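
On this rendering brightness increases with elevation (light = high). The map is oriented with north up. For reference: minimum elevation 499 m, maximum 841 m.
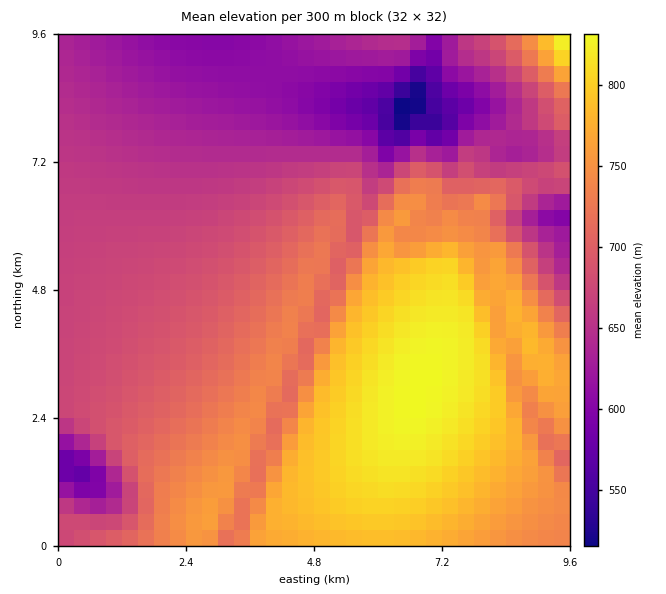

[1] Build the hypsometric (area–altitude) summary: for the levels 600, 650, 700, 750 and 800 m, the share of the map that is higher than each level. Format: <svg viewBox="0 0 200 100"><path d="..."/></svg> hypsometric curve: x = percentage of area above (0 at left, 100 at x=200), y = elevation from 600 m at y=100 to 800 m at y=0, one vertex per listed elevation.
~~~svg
<svg viewBox="0 0 200 100"><path d="M191 100l-39-25-53-25-42-25-34-25"/></svg>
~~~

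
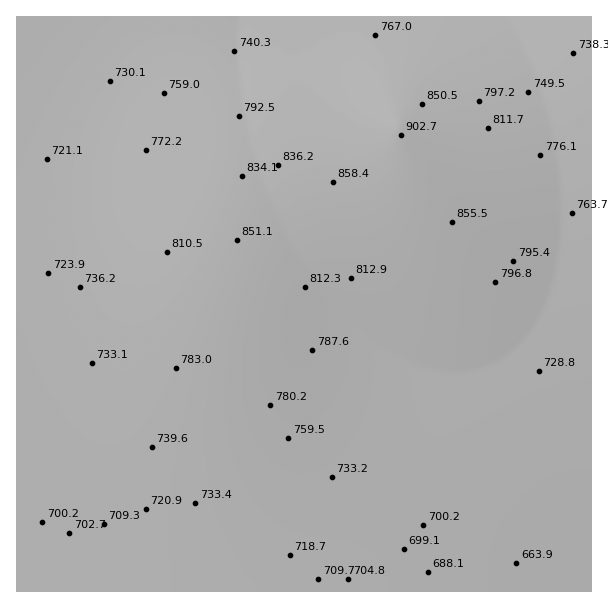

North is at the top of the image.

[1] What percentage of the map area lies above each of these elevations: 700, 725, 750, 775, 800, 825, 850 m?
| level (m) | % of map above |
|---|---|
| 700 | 92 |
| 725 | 69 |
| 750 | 48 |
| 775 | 34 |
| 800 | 24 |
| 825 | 15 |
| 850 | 6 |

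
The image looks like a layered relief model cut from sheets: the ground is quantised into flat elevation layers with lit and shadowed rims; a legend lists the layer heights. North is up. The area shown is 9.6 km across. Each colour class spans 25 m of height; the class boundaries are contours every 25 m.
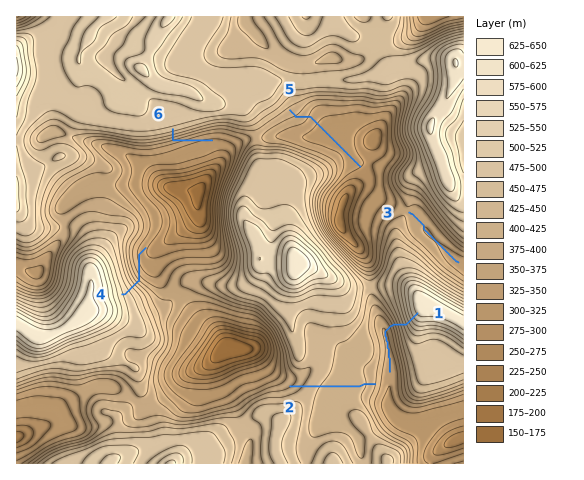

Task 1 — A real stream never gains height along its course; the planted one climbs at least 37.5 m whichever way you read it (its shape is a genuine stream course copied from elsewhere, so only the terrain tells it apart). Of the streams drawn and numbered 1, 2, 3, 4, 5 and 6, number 2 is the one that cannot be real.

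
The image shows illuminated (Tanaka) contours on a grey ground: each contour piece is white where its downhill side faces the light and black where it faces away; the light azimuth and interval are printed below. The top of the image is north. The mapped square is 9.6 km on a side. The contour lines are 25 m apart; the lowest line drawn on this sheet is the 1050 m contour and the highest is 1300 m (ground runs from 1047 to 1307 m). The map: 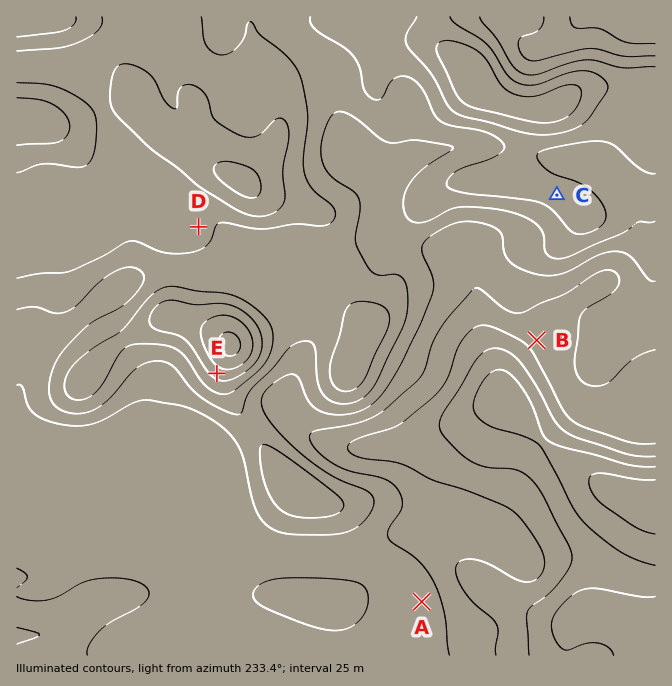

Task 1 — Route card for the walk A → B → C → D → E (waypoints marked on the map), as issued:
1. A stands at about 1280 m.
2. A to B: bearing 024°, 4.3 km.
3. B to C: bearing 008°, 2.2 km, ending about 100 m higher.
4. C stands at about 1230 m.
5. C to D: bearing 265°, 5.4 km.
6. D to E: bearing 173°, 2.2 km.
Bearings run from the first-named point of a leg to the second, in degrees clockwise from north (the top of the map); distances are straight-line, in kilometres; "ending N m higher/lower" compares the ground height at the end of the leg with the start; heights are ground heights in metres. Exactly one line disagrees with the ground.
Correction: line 1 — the height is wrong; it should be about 1160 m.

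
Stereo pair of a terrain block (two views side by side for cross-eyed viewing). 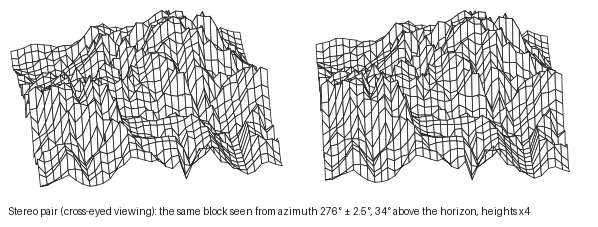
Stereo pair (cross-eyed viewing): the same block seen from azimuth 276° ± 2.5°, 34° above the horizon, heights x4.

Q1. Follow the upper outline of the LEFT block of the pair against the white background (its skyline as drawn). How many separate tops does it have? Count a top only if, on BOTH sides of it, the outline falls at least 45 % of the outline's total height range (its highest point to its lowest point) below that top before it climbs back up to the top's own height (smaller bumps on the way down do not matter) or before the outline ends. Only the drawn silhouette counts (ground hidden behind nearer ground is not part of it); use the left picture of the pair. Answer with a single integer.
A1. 0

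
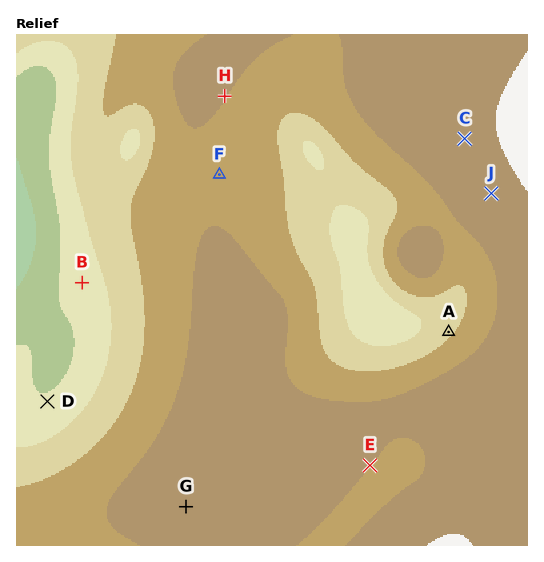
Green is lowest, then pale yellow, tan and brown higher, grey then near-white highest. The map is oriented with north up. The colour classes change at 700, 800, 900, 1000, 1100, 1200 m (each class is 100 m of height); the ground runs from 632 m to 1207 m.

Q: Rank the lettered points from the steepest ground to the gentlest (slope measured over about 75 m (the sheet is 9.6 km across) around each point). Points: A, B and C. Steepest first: A B C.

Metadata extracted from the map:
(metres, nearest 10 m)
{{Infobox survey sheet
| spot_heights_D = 810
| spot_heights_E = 1100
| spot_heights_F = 1080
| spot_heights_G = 1170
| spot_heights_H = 1100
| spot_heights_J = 1180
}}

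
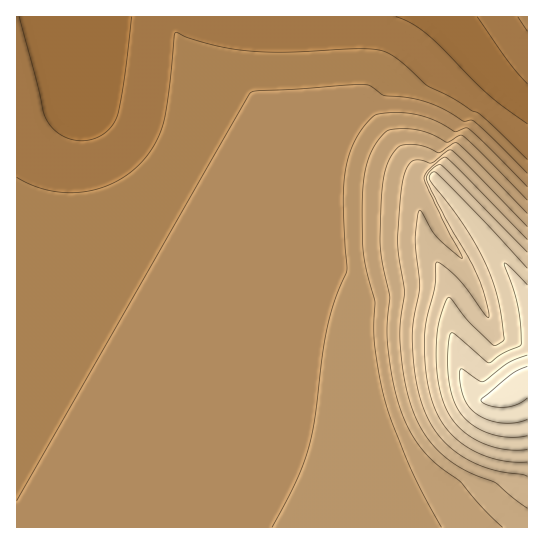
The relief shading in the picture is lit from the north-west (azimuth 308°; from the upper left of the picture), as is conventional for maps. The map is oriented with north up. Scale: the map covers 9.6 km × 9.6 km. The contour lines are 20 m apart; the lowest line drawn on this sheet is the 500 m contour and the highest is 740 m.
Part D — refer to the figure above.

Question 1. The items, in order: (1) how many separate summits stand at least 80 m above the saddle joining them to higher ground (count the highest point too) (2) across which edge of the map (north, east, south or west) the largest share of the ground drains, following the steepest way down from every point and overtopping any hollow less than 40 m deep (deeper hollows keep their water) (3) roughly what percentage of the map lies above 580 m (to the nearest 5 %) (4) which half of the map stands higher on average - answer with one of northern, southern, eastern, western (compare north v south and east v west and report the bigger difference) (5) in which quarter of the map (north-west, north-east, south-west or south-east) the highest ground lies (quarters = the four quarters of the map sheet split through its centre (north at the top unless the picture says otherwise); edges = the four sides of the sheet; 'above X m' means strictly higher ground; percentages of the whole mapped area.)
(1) There is 1 summit with 80 m or more of prominence.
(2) The largest share of the runoff leaves by the northern edge.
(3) Ground above 580 m makes up about 20 % of the sheet.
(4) On average the eastern half of the map is the higher ground.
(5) Look to the south-east quarter for the highest ground.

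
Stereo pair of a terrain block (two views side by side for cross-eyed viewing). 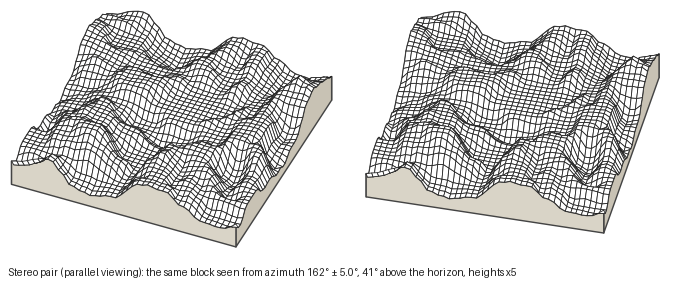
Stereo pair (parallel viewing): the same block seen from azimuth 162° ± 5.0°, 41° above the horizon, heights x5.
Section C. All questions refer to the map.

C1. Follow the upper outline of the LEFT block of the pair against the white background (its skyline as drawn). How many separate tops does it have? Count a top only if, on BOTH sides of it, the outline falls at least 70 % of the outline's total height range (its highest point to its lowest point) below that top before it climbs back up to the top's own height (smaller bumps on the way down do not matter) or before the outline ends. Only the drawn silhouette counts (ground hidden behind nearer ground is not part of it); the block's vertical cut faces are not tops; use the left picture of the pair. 0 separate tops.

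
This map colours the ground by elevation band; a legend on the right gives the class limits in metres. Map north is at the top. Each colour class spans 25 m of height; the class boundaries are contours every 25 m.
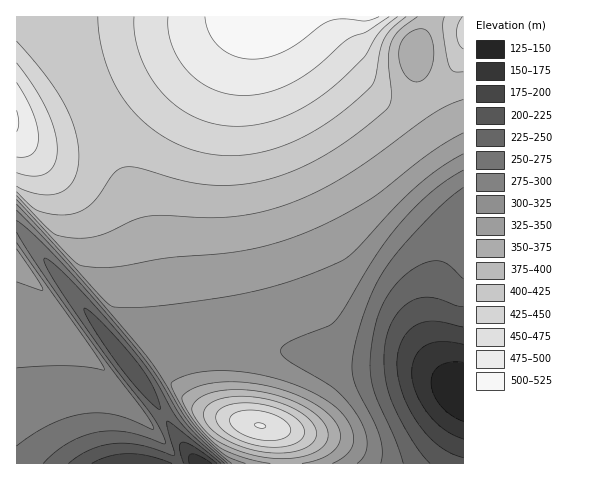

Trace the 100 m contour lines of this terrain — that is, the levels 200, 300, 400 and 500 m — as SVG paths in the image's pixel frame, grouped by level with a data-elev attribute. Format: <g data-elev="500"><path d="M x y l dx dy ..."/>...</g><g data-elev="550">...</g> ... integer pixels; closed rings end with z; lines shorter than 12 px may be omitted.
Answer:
<g data-elev="200"><path d="M92 463l18-7 19-2 21 2 22 7"/><path d="M184 463l-5-16 1-3 3-2 12 5 22 16"/><path d="M463 458l-11-4-12-7-10-9-11-13-9-15-7-15-5-17-1-14 1-12 4-11 5-9 9-7 8-3 10-1 29 6"/></g><g data-elev="300"><path d="M357 463l8-9 2-12-3-14-8-15-10-13-11-11-48-29-6-6 0-5 3-4 7-4 37-15 6-4 9-12 33-55 23-31 33-32 15-12 16-10"/><path d="M17 368l47-2 23 1 17 3 0-1-15-25-72-101"/><path d="M17 210l51 54 75 87 15 21 24 40 11 15 17 18 22 18"/></g><g data-elev="400"><path d="M272 453l22-1 16-7 5-5 2-6-1-6-4-5-8-9-14-8-16-5-17-4-18-1-15 2-11 4-7 6-3 6 2 7 6 7 8 7 25 12z"/><path d="M17 192l19 18 16 4 14 1 12-3 11-6 9-10 15-22 5-4 6-3 15 1 53 15 29 2 18 0 20-3 39-13 22-11 22-14 25-18 21-18 2-5 1-7-3-34 2-17 4-7 5-7 18-14"/><path d="M444 17l-1 14 6 33 5 7 9 1"/></g><g data-elev="500"><path d="M17 132l2-9-2-13"/><path d="M205 17l4 16 11 14 15 9 17 3 17-2 16-6 14-9 22-17 9-4 13-2 22 2 14-4"/></g>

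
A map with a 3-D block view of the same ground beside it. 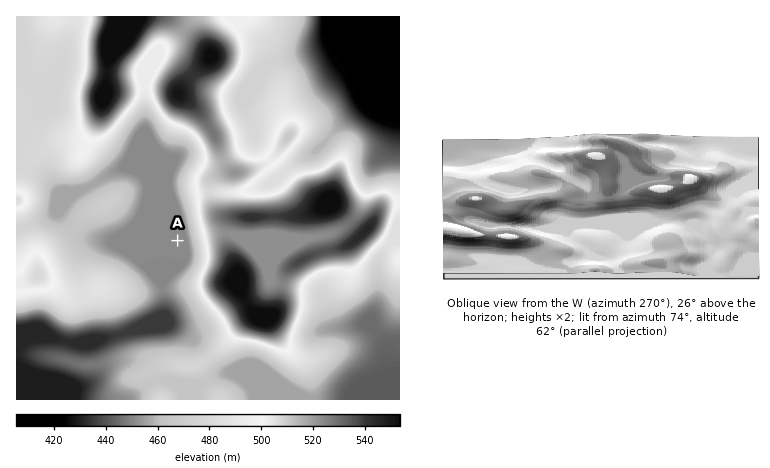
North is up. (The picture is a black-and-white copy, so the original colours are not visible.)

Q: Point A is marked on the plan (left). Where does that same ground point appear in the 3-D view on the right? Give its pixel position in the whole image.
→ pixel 628 217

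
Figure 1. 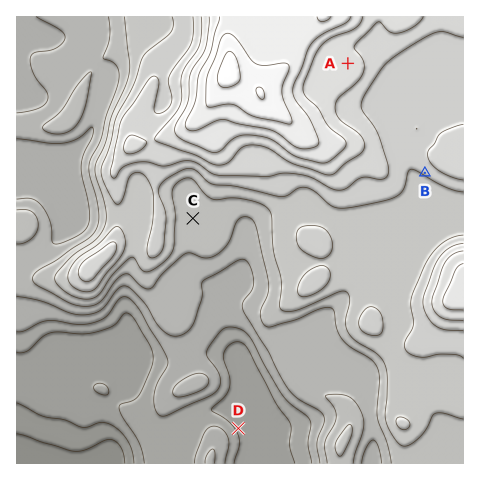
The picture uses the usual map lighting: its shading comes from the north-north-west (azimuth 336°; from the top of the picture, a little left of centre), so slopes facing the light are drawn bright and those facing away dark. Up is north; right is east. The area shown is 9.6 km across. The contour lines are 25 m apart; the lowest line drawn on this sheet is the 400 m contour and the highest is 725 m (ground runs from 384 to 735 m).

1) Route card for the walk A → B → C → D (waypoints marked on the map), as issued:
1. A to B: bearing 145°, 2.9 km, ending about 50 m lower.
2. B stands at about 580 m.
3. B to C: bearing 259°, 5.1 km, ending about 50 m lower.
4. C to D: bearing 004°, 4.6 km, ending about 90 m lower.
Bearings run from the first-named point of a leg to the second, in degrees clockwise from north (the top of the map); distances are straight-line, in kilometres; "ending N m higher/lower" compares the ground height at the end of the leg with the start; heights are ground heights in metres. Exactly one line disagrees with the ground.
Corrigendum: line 4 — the bearing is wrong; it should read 168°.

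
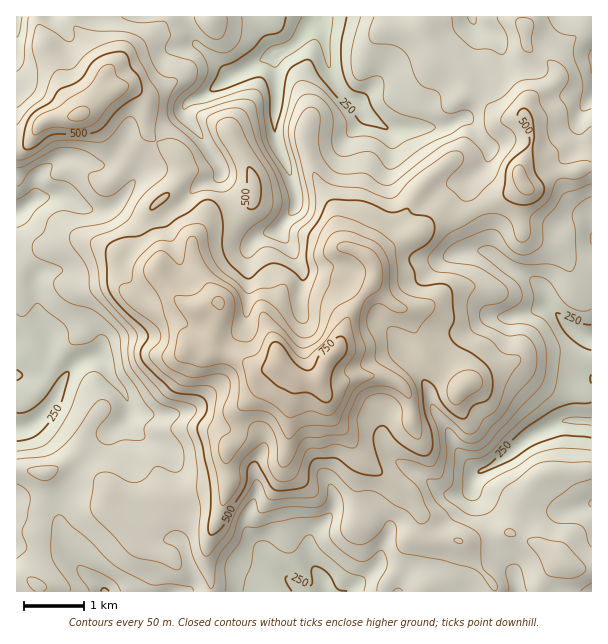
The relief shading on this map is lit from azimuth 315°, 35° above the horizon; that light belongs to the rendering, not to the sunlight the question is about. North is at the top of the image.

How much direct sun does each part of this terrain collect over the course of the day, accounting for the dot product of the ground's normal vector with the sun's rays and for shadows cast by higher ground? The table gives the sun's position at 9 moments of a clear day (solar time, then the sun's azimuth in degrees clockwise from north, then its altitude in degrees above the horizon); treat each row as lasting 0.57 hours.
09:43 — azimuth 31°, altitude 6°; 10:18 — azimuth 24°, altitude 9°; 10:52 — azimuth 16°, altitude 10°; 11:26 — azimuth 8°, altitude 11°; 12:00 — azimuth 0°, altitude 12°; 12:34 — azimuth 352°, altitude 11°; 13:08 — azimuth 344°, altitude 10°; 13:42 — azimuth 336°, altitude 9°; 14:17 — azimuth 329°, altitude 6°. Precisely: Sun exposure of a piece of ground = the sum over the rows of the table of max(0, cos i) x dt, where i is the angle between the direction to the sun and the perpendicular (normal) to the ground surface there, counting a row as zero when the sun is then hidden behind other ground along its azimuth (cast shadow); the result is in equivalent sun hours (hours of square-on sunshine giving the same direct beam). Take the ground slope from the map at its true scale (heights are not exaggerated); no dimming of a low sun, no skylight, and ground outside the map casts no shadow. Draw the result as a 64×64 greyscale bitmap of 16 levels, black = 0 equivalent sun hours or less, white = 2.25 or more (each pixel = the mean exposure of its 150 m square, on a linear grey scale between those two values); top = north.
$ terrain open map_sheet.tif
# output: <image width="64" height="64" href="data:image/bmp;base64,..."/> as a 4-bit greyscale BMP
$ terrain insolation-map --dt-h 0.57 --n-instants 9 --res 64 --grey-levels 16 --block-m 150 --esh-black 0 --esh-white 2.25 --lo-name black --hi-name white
<image width="64" height="64" href="data:image/bmp;base64,Qk12CAAAAAAAAHYAAAAoAAAAQAAAAEAAAAABAAQAAAAAAAAIAAATCwAAEwsAABAAAAAAAAAAAAAAABEREQAiIiIAMzMzAERERABVVVUAZmZmAHd3dwCIiIgAmZmZAKqqqgC7u7sAzMzMAN3d3QDu7u4A////ACNFVnlhAiIhAANEREREZ3MjIhJWUzRERDMzNWQ0QxERV5qZlyABIiIQASRUQzRlMUMRECZ1NGdlQzNpdFZRAACaqYhiABERERIzI0MzNEITQQEQAmY0VVVDNYhDVUIjRamHdjEiIhEjRVMiIiIiISIhERABJDIiIiEldTMzRWiadlZkIzMyNFZnZDEREiERIiEQABEjIQABETVUMiNXmqlVVVQ0MyNFZmZUQQAREAAAEREQERRCIjNFZlMiRpu5d1VmVEMyJFZURDRTASEAAAABMyIRE1VVeKu5dlaKq7l2Z2ZUQyI1ZVVDNGYREQAAAAAlVEQyNURYvcuZmImZqphmVVVDM1ZlVUREZ0EQEAAAAAJVZjESNWirupiHZneJqmZVRVVWZVVURERWUQARAAAAASVUIRNHrLu6mHZVVERXVURFVmZVZmVVVUVRABEAAAEQEjIRI1iYeKh3dlREMyIiETRVZmd4d3d2VVMRAQAAEgABEBJGmUElZ4d3ZDMzMQARI0VniIh3eIdURVMAEAEgAAAAFHlhAkQliqmGQzMiVohTRomYd2d4dkM0QgEhEhAAAAJYcwATQQFIq7qYd2X//rdWiYdmZ3dlQyIgA1MRAAABNXYgABMgAAJpvN3LvP/+yod3d2eHZURERCACVCEAAAFWUgAANBAAACas3czd7su6l2d4iGUyMzRnUhAkIQAAAlVCERRjAAAAAVrNzM3MupmHVXiGQyIjNYdkIBIQAAAUVDIhJmIAABAAA3rMzTSKmIdURmZVREaIdDIAAhAAADZDIjNIcQASEAAAE3mZADiZh2QzVVMhEVhTEAABEAABMxERRWlQATIAEQAAAAAyFImHdlRDEAAAAndBAAEREAERAAADZhABEBIhEQAAAFUyWHd4hkIQAAAASHQhEjIRMyEAAAFlIiEAIzIRESI0d2M3h3iFIRAAAAAUZCIzMRJWMAAABpMlZBE0MhEjRWZ3ZTWId1IRAAAAAAFEIjIkZVZkIROdkRWZd2VCEjRVZkRFM3mXQxAAAAAAABRUImu4Q0eazfxRNpvLllMjRVVUNEVCNnVEMhEhARABN7lVvshBAki8pjNniruYdVVVVURURVMQEjRWeIYzRVacyYre7bQjNGdjRneJmIiYd2VWeVRFVSEBM1irl3d2Z5qpvu7//HeHZkNWd4mpmaqph4q8RFVVUyERIkVWmXZFeZrv7dzduJl0M1ZmZ6zMzMuZqVI0VDREIQAAATZ1RURpiM7LqJund1IRNERFe93N7KpyAERDIjIQAAACNTEkQ1h4y5lmipZDIAEiNFZ3U0arySAAREMhEQAAAUVCNVREWKzJd1aKyTABRmVFZlIAACV0EBJEQyIREAE2ZDWsuHiazrh3d4rLQAW924ZlQQEiRTESM0VDNFQyJYYySbur7+zcqGeHeIlyJ6vNyXZEVneGISNEREV3dlVohBJoh4z/7LqZiJhmZ4VFZorduYmsy1EBNERDNWZURWd1RWd3jO3KqZvKZ3ZVVmVneL3dzMyCAAE0VVQiIzI0VnmoeHaKqqqprNhDMhElh3d2ebzLpiAAATRWZUMyIjVmety6domHiarNx2UxAVq5UxEjRWZCAAASNWhmZlQ0V5mJzut2d2VFne2FeYiK3slSAAAAAQARATRVZ4iHZni83Kis2pqGVTI3qVaJrO7uyoZDIQAAATM0VWZVuYd4rO7tuHmqzrdlQQAkrdu73cuomphjIQABJGVEVmSIiIm7u8y3VXrMp2ZSAAKv27u7mIiIqXZVMQASISI1UxJXmYZEaJlkNruod2QiM1mIm7qau6d5h3d0IBEAASIiAAEjIhAUiqdDa8y5dkVWVVabu83duFaId4djIAABIAAAAAAAERJYzJZH3/yGVnhkRqzd3dy6dFeIiIdSE0MQAAAAAAE1UzacuVNZu4ZniWQ3vNzLvMy3RGaJqWNrpRAAAAAAAUZlRGeIdUVmVYq6U0iry6mbzdtzM1ipd5mGVDEAAAAAE0VEM0VnmVI2rNlDaaq6qZq83rdDRYq9plZ5qAAAAAABJEMjRminITi91jN4mqqqmqvN3Jdnic6mZmirUQAAAAATQyRnnLMRWbukNHdoq7u7qr3v66lVepVoh4hzAAAAABIzNYreciR5mXRGZVV7zdurze/+xyE0VWeJh5cgAAAAEiNFjfszaJmHZndlVVndlVVmeK21MiE2ZWiYvLZDIREREjSLtVnNuYd4mXZniacxABEQFWVnQ1dmVprP/+uoUhACNFZY7//rhmiaqZvLYhIjMzMQBIqpmZmGe6zuy8uFEAFFQgS///6nZ4vN3qMTRERERUEUiryod4dYiZms3JdTEnliACfv/9l2i97rQANmVDNEVVZ4q9t0RVV3eKzcl4mHm5YhElvu2neLzdchAUVUQzNGd3eK3bc0ZoZXmrqXaLuqmIZDIlnLiJqqlTMhNVRDM0Z3d4mZiHeHhUWJmruXiqmqqYYQAmmJu5h1RUM0REQ0Z4d3dlRHqYd0NXma3uyZh5vMkgAAE1e8qGVWUzM0RFZ4iHh0I3moZXVWeZm97cl2VmcwARERAVq4ZWdTIiM1Z4iJmGVGiYZCh4moeKzf7JZUQxATRDEAJphmd2QiIzVniaqXVFVndlN3nKZpvd7suGZSETRVQiI0eHd4dlVVVWZ4qFMkVVeHZXebl4mZmqqqhkNFZmZlVTNWZneIeIh3dmd1NFaHeJiI"/>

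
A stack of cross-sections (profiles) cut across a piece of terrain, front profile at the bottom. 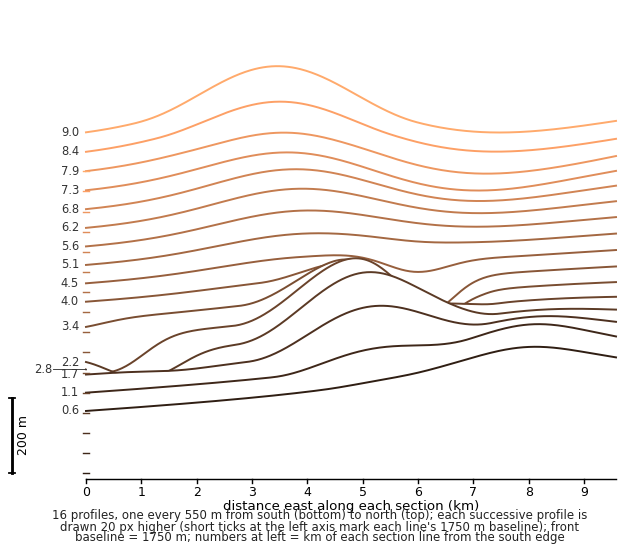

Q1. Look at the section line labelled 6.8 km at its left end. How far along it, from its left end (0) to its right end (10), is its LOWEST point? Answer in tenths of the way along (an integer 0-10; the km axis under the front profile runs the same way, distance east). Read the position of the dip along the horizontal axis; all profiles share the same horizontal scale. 0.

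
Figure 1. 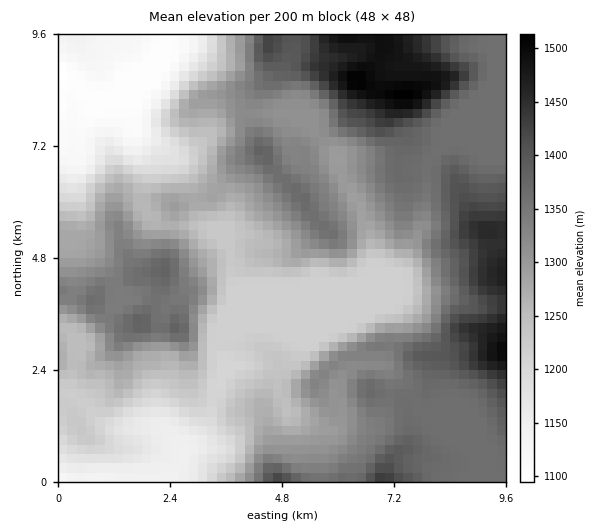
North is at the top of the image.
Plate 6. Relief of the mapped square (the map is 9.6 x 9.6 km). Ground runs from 1090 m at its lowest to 1515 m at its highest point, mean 1295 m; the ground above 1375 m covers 16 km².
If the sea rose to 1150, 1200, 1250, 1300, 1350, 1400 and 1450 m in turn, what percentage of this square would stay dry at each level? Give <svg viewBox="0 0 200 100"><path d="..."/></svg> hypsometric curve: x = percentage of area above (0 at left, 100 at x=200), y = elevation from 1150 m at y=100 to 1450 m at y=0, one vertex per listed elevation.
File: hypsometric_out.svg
<svg viewBox="0 0 200 100"><path d="M183 100l-12-17-35-16-31-17-37-17-44-16-13-17"/></svg>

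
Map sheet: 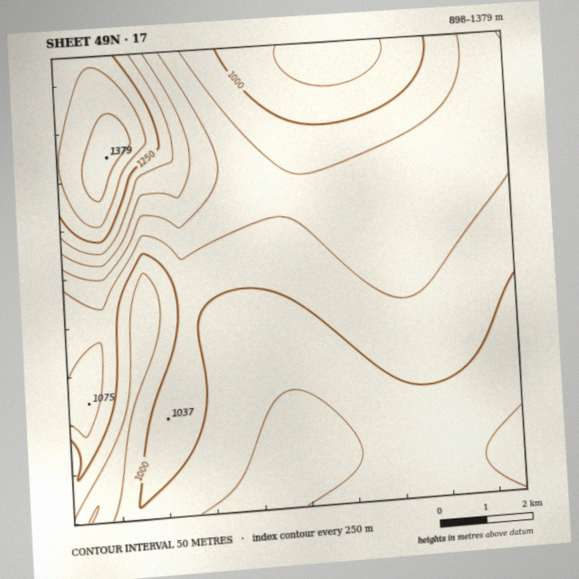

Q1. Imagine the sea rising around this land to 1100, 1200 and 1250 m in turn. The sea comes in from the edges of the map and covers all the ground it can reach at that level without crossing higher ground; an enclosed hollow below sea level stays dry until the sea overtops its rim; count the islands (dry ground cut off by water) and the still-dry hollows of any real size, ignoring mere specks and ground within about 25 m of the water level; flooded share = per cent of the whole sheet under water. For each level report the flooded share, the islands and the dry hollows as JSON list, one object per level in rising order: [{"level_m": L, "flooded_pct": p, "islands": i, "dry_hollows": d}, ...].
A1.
[{"level_m": 1100, "flooded_pct": 87, "islands": 0, "dry_hollows": 0}, {"level_m": 1200, "flooded_pct": 92, "islands": 0, "dry_hollows": 0}, {"level_m": 1250, "flooded_pct": 93, "islands": 0, "dry_hollows": 0}]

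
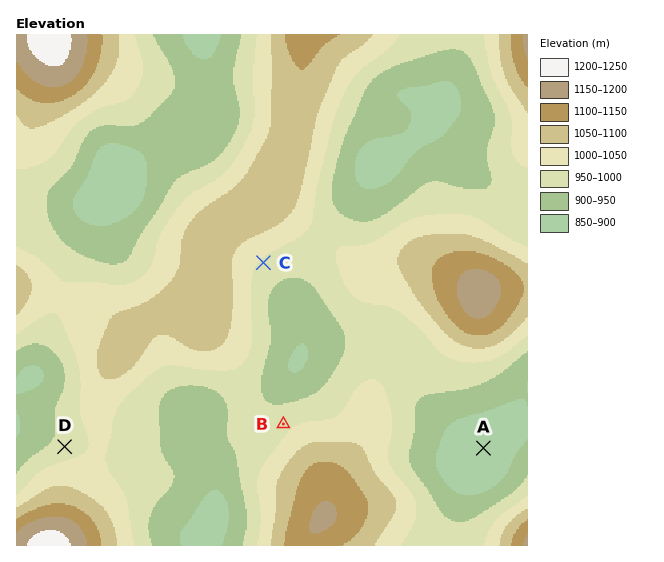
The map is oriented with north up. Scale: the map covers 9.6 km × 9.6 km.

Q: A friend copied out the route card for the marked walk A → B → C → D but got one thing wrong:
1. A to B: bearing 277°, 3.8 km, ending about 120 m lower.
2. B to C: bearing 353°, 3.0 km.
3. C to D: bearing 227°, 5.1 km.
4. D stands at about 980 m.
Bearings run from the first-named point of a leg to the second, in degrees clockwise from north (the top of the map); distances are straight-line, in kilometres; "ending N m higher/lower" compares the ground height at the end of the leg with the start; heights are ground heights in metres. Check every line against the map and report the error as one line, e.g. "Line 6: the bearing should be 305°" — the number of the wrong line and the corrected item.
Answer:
Line 1: it should read "ending about 120 m higher".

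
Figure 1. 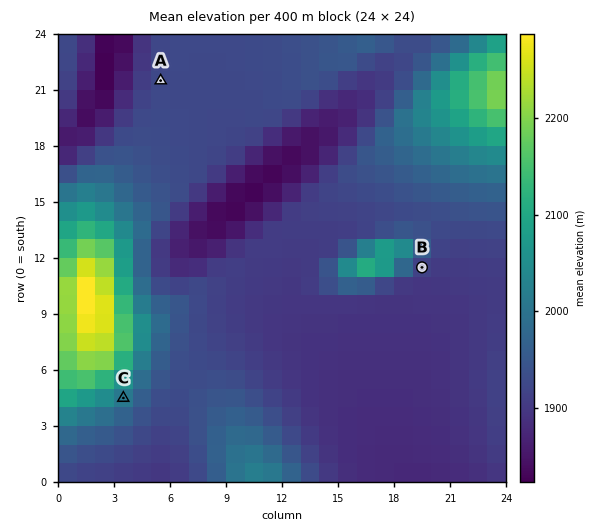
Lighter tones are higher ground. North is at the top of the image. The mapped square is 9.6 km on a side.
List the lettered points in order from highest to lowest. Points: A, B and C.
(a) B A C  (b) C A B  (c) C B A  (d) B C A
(b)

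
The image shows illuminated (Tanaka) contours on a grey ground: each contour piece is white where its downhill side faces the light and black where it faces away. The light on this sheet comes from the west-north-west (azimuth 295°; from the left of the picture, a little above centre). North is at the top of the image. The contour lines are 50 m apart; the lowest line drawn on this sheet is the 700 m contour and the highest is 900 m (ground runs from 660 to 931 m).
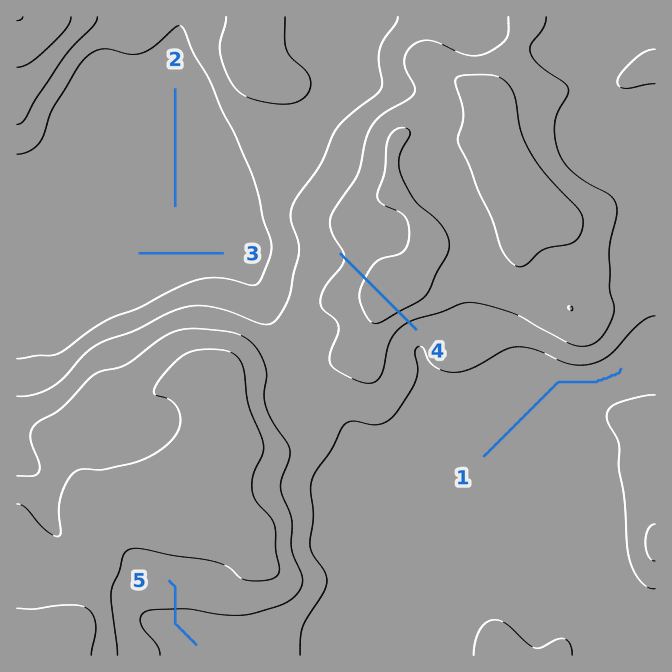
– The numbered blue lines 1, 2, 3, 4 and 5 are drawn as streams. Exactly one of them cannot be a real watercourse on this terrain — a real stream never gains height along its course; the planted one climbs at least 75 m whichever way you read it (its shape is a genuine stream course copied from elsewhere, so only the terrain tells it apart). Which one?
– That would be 4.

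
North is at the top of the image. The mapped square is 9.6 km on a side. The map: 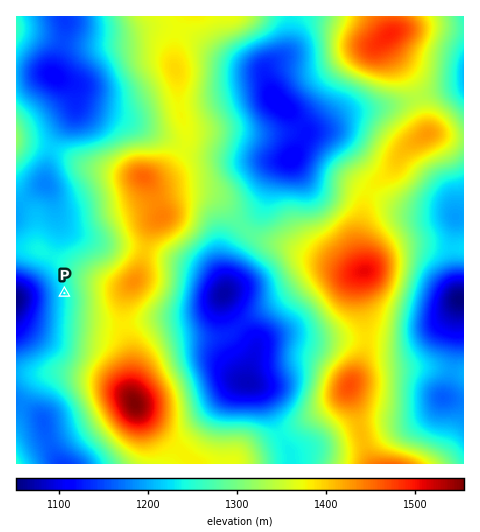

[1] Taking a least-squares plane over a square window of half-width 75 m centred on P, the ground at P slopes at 9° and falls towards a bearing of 263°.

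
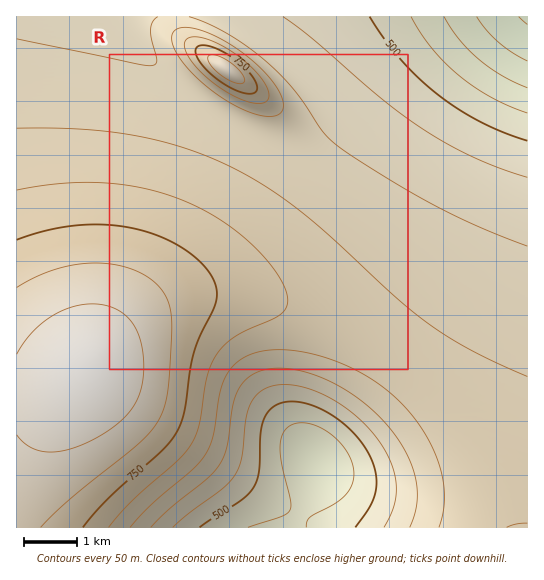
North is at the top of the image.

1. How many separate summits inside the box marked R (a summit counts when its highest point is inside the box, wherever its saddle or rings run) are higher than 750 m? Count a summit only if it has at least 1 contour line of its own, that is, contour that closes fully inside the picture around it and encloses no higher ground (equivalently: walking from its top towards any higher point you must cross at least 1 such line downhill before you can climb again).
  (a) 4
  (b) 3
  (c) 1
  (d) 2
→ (c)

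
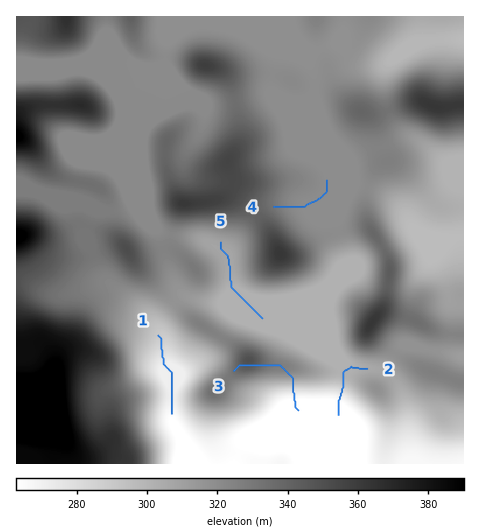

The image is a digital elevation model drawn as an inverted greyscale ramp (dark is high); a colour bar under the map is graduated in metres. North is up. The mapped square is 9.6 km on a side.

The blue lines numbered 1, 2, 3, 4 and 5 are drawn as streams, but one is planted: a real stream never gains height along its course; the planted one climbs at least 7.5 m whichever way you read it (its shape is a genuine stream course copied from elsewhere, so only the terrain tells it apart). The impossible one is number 3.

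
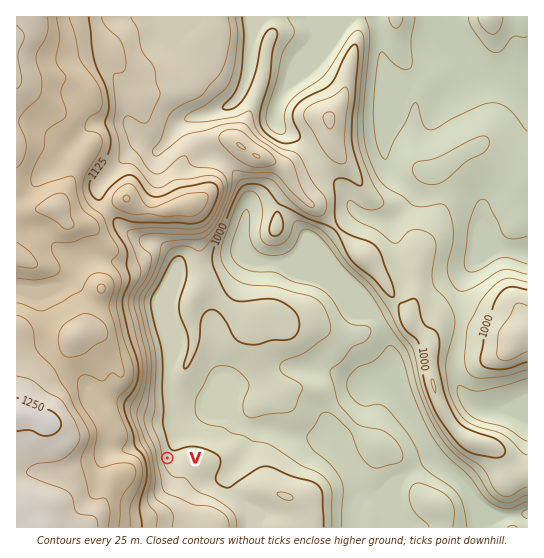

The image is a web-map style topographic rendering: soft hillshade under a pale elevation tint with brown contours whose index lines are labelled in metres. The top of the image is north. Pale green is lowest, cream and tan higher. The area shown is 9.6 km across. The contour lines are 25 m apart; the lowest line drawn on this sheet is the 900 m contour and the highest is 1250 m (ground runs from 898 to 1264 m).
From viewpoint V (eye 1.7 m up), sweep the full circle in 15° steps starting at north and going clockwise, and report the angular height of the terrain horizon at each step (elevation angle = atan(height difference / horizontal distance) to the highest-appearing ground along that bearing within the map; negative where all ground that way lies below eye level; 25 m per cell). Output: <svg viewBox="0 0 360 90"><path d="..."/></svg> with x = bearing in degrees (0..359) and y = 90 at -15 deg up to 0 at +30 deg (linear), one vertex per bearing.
<svg viewBox="0 0 360 90"><path d="M0 56l15 2 15 1 15 1 15 0 15 0 15-1 15-1 15 0 15-1 15-1 15-2 15-2 15-2 15-5 15-8 15-6 15-2 15 2 15 5 15 6 15 6 15 1 15 5"/></svg>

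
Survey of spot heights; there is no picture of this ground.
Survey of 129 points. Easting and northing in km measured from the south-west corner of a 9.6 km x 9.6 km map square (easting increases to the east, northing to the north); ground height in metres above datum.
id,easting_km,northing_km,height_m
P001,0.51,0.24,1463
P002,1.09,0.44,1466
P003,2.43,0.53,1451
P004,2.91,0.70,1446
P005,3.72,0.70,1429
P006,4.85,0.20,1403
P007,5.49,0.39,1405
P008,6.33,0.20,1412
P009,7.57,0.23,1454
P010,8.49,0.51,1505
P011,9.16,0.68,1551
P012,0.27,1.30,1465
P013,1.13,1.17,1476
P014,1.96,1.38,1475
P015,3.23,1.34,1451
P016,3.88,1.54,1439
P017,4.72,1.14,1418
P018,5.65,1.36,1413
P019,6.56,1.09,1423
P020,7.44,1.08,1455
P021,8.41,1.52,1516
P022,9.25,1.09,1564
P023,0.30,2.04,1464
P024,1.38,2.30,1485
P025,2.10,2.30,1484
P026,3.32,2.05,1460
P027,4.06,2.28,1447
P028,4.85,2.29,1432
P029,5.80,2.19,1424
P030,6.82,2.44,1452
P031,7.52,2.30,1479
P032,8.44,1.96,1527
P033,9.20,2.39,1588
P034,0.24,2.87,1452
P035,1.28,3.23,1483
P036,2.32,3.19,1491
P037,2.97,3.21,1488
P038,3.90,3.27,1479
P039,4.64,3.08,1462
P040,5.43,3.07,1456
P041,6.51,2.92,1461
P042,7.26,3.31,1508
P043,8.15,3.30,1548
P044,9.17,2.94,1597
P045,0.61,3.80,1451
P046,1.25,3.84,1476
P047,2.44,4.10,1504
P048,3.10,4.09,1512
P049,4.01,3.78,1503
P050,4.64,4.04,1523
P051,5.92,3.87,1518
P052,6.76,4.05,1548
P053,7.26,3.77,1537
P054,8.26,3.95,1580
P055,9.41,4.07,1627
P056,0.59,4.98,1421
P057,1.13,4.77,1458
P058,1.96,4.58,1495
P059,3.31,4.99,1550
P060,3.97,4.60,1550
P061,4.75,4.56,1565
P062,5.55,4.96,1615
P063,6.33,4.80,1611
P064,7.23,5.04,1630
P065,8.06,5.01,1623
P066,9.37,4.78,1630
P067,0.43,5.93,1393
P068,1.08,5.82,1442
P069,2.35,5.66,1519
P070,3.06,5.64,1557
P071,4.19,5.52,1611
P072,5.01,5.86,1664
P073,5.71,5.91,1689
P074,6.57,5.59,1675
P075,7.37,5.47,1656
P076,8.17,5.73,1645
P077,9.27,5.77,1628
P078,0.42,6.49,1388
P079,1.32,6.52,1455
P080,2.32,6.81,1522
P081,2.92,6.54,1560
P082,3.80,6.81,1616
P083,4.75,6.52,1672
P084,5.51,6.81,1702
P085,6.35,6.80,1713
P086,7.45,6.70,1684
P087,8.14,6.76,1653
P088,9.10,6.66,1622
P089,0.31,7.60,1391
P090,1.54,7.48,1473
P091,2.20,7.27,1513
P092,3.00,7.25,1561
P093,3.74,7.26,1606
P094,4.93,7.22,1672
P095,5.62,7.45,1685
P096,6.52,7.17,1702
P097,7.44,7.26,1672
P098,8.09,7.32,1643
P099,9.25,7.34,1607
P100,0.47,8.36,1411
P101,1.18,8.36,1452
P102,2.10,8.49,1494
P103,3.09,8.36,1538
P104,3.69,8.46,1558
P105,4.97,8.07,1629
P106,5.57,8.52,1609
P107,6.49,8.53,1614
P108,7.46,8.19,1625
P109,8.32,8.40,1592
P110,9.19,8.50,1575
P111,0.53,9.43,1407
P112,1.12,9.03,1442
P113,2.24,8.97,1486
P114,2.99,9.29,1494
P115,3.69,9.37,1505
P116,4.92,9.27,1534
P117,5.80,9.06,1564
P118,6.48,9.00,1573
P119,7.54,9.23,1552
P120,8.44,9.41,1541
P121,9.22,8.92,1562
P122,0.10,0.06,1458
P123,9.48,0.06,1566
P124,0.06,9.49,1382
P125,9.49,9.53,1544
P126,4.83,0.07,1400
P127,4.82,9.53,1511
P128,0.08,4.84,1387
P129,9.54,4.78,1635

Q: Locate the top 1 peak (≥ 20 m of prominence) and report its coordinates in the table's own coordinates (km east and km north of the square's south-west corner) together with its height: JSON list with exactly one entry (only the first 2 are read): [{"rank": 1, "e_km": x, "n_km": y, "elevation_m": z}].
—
[{"rank": 1, "e_km": 6.24, "n_km": 6.64, "elevation_m": 1714}]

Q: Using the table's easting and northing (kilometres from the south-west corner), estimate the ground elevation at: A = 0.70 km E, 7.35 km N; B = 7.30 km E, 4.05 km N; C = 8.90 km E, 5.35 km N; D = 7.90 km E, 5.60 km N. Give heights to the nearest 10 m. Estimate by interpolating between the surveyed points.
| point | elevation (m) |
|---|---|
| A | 1420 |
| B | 1560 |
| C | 1630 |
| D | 1650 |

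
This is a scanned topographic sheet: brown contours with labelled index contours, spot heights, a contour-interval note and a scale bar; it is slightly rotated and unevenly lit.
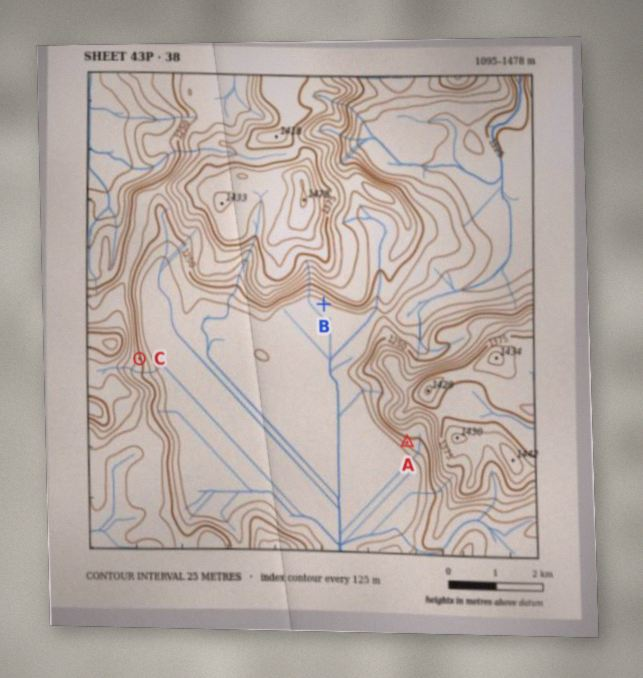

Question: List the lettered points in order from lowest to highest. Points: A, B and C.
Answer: B A C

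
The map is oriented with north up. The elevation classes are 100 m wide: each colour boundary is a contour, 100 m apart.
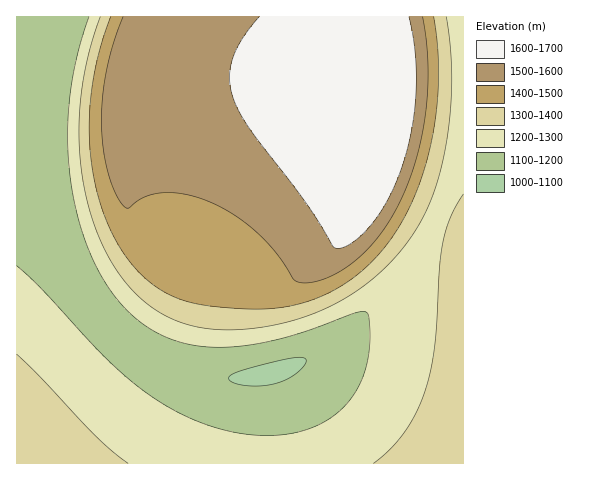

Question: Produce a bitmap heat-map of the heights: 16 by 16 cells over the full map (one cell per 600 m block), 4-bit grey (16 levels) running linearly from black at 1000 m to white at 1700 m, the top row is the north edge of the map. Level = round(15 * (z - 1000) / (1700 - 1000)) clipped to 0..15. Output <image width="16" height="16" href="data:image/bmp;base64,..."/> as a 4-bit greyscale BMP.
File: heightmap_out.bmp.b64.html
<image width="16" height="16" href="data:image/bmp;base64,Qk32AAAAAAAAAHYAAAAoAAAAEAAAABAAAAABAAQAAAAAAIAAAAATCwAAEwsAABAAAAAAAAAAAAAAABEREQAiIiIAMzMzAERERABVVVUAZmZmAHd3dwCIiIgAmZmZAKqqqgC7u7sAzMzMAN3d3QDu7u4A////AId2ZlVVVWd4h2ZVRERFVnd2ZUQzMzRWZ2ZUQzMiI0VnZUREVVQzRWdURFeIiHVVZ0Q1iZmquXZnQ0eqmqvMp2czWaqqvN3ZZjNqu7vM3uyGM3u7vM3e7pYzi8zM3e7upjOMzM3d7u63M3zM3d3u7scja8zd3d7uxyJazM3d3u62"/>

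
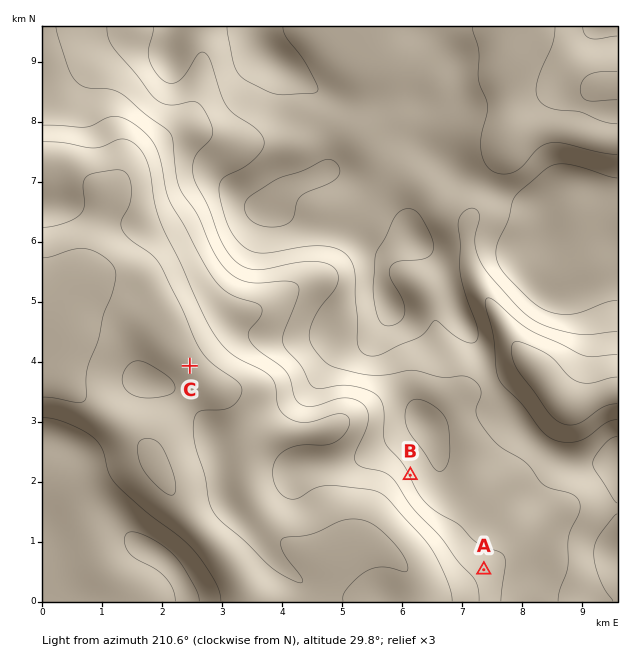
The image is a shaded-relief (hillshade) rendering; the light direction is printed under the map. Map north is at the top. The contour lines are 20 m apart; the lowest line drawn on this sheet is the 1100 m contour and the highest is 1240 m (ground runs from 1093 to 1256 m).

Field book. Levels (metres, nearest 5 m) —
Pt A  1170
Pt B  1180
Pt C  1115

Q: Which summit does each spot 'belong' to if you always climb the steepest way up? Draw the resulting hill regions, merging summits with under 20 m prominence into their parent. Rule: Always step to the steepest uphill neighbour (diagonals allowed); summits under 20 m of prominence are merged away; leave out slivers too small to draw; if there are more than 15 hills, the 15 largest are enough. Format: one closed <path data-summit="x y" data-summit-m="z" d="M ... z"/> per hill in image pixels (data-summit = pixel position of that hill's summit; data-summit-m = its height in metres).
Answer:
<path data-summit="539 213" data-summit-m="1256" d="M197 26l-155 1 0 336 19 14 24 24 46 33 16 14 37 65 46 48 12 18 11 23 162 0-3-20-12-18 15-4 39-27 20-25 8-18-4-21-7-25-13-33-8-14-3-1 19-6 19-1 41-24 7 0 10 10 13 19 12 10 15-2 25-10 10-1 0-249-68-14-26 3-14 8-6 15-14 20-22 49 0 32 4 16 8 14-8-5-8 0-15 4-12 6-5 5 8 54-2 23-5 17-14-5-12 0-19 10-59 36-10 2-53 0-7 2-11 8-2-10-18-32-11-11-11-6-34-34-24-29-15-9-47-19-10-2-10 5 14-16 6-12 4-21 16-51 12-14 10-16 12-13 42-24 10-14 6-18 4-27 0-15-4-15z"/><path data-summit="259 48" data-summit-m="1255" d="M511 26l-312 0-1 13 4 15 0 15-4 27-6 18-10 14-42 24-12 13-10 16-12 14-16 51-4 21-17 25 11-2 15 4 38 17 15 9 24 29 34 34 11 6 11 11 18 32 2 10 5-5 13-5 53 0 10-2 59-36 19-10 12 0 14 5 5-17 2-23-8-54 5-5 21-9 14-1 5 2-9-27 0-32 22-49 14-20 6-13 0-26-6-43 8-24z"/><path data-summit="617 555" data-summit-m="1230" d="M533 365l-7 0-41 24-19 1-19 6 6 6 18 42 7 25 4 21-8 18-20 25-39 27-15 4 12 18 4 20 202-1 0-208-10-1-25 10-15 2-12-10-13-19z"/><path data-summit="152 552" data-summit-m="1144" d="M43 364l-1 237 209 1-2-10-19-31-46-48-37-65-16-14-46-33-24-24z"/><path data-summit="598 27" data-summit-m="1243" d="M617 26l-105 1 0 21-8 24 6 43 1 23 13-7 26-3 21 3 30 9 17 1z"/>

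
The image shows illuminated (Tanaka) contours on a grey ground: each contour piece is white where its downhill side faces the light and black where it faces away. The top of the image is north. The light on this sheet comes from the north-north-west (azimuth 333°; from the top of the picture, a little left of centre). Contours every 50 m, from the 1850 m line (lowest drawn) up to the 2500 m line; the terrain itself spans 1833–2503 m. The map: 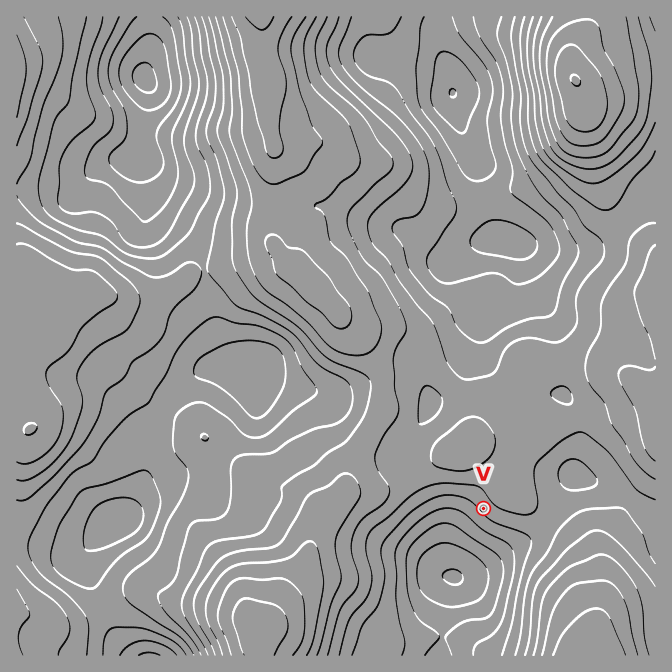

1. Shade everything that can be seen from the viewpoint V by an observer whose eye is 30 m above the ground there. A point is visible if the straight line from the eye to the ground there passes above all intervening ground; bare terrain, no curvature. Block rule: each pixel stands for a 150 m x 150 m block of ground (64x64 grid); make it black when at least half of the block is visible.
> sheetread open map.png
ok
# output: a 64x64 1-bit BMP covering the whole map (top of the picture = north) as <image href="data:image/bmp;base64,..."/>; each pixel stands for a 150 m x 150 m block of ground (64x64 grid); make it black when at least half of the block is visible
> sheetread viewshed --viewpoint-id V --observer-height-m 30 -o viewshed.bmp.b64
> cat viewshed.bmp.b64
<image width="64" height="64" href="data:image/bmp;base64,Qk0+AgAAAAAAAD4AAAAoAAAAQAAAAEAAAAABAAEAAAAAAAACAAATCwAAEwsAAAIAAAAAAAAA////AAAAAAAAAABP/9//AAAAAB////8AAAAAP////4AAAAB/////gAAAAH////+AAAAA/////4AAAAA/////wAAAAD/////gAAAAB////+AAAAAD////4AAAAAf////gAAAAA////8AAAAAD////wAAAAAH//8DAAAAAAP//wAAAAAAAf/+AAAAAAAB//4AAAAAAAH//AAAAAAAAPH8AAAAAAAA4DgAAAAAAABAAAAAAAAAAAAAAAAAAAAAAAAAAAAAAAAAAAAAAAAAAAAAAAAAAAAAAAAAAAAAAAAAAAAAAAAAAAAAAAAAAAAAAAAAAAAAAAAAAAAAAAAAAAAAAAAAAAAAAAAAAAAAAAAAAAAAAAAAAAAAAAAAAAAAAAAAAAAAAAAAAAAAAAAAAAAAAAAAAAAAAAAAAAAAAAAAAAAAAAAAAAAAAAAAAAAAAAAAAAAAAAAAAAAAAAAAAAAAAAAAAAAAAAAAAAAAAAAAAAAAAAAAAAAAAAAAAAAAAAAAAAAAAAAAAAAAAAAAAAAAAAAAAAAAAAAAAAAAAAAAAAAAAAAAAAAAAAAAAAAAAAAAAAAAAAAAAAAAAAAAAAAAAAAAAAAAAAAAAAAAAAAAAAAAAAAAAAAAAAAAAAAAAAAAAAAAAAAAAAAAAAAAAAAAAAAAAAAAAAAAAAAAAAAAAAAAAAAAAAAAAAA=="/>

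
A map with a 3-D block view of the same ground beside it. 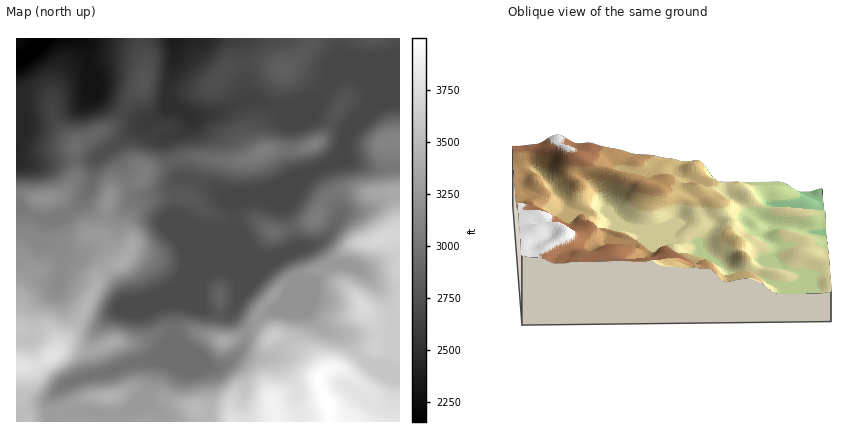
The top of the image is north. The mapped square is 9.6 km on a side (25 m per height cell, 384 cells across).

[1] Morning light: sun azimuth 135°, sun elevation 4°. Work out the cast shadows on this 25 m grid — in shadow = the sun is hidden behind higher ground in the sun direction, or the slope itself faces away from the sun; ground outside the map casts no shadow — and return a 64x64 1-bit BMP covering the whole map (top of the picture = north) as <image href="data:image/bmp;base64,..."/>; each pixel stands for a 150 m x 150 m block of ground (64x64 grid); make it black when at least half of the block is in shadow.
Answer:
<image width="64" height="64" href="data:image/bmp;base64,Qk0+AgAAAAAAAD4AAAAoAAAAQAAAAEAAAAABAAEAAAAAAAACAAATCwAAEwsAAAIAAAAAAAAA////AAAAAAAAAAAA8YAgAAAAAADzgAAAAAAAAfeAAAAHwAA/98HAAAf/AH/3wcABA//A///hwAMD//H///vAAwH//////8AAAH//////4AAAH//////wAPAAf/////4A/AAP/////wD+BAP//7//4P4PB//////g/g///////+B9j//////xAHnH/////+AAfcf//////gA/4///////gD/g/////v+AD/D////4/4YH8H///+D/3gf4D///8P/+B/gH///4//wD+AH///z//AP8AD/////+AfwAP/////wB/8A////4AAD/wD////wAAAHgf////wAAAOB/////8AHg8P/////4A/Dg//////4D/eD//////4H8AHAf////APwAAA////8AfgAAD////zA+AAAP///+/h8AAA////j/nwAAD3////+fAAAAP////98AAAA//////4AAAD///v///AAAH//4/5////4P//D/B////4c/4P+D/////9/w/+H///////j/+H/////////+B/////////+D/////////4H////z////wP/9//v/+f/AcPD43/z5/8AAAMAf8Pz/4DgAAAzg/P/wPgAAAAD8P/B/gAAAAPw/8H+AAAAA/h/wf8AAAAD+H/B/4GAAAP8/8H/g8AAA/7/wf/H+AAB/f+B/4cAAAA=="/>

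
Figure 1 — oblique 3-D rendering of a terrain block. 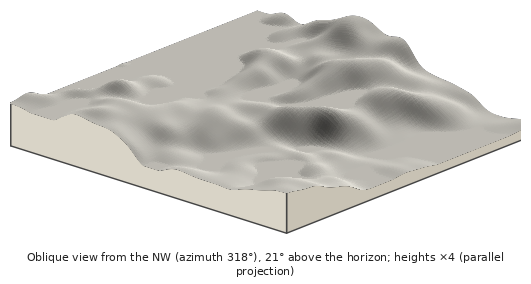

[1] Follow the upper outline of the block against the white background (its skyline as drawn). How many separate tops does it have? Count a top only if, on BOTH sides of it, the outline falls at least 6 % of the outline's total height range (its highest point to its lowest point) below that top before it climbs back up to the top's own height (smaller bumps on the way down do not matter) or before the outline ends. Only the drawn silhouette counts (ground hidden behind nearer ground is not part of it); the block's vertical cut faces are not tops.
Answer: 2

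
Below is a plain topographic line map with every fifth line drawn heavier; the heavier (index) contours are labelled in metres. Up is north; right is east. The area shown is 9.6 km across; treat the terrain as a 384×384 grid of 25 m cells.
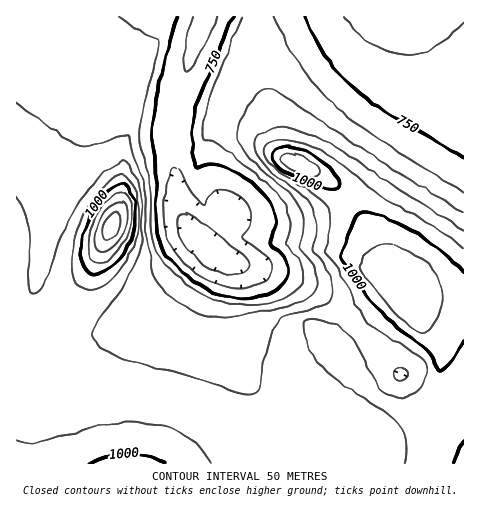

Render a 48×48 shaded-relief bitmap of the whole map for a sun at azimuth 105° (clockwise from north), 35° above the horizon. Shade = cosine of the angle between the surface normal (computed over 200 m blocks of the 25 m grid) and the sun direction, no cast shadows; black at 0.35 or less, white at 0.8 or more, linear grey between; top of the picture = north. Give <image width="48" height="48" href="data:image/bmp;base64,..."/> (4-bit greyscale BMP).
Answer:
<image width="48" height="48" href="data:image/bmp;base64,Qk32BAAAAAAAAHYAAAAoAAAAMAAAADAAAAABAAQAAAAAAIAEAAATCwAAEwsAABAAAAAAAAAAAAAAABEREQAiIiIAMzMzAERERABVVVUAZmZmAHd3dwCIiIgAmZmZAKqqqgC7u7sAzMzMAN3d3QDu7u4A////AHd3ZmZmZ3eIiIiIiIiIh3d3d3d3dmZmZnd3dmZmZ3d4iIiIiIiIh3d3d3d3d2ZmZnd3d3Zmd3d4iIiIiIiId3d3d3d3d3ZmZnd3d3d3d3d3iIiIiIiId3d3d3d3d3d2Znd3d3d3d3d3iIiIiIiHd3d3d3d3d3d3d4d3d3d3d3d3eIiIiIh3d3d3d3d3d3d3d4h3d3d3d3d3eIiIiId3d3d3d3d3dnd3d4iHd3d3d3d3d4iIh3d3d3d3d3eIdkV4iIiIh3d3d3d3d3iHd3d3d3d3d3iahkNXiIiIiHd3d3d3d3d3d3d3d3d3d4mqh1M2iIiIiIiHd3d3d3d3d3d3dmZmZ5qph2Q2iYiIiIiIh3d3d3d3d3d2ZmZmeKqYh2RHmYiIiIiIiIiIh3d3d3dmZmZmiamIdlVomYiIiIiIiIiIiHd3d3ZmZmZnmZh3ZVaJmYh3eIiIiIiIiId3d2ZmVVVoiIdmVGiZmYh3d4iIiIiIiIh3dmVVRFVnd3ZVRXmZmYd3d4iZmIiIiIh3ZlVERERWZmVERomZmYh3d3iZmYiIiIiHdlRDMzRFVVREaImZmYh3ZniaqpmIiJmHZlRDMzNEREM1eImZmZh2ZVebu6mZmamIdlVEMzMzMzNXeImZmZh2VEWLzLqZqqmYdmVEMzMzMjRneIiZmZmGUyN73tu7uqmIdmVUQzMiI1ZneIiZmZmGUhFK7+3cu6mHZmVUQyIjRFZneIiZmZmHUgAY7//9ypiGZVVUMzMzRFZneIiZmZmHUwAE3//+yph2VmZUMyIzRFZniIiZmZmHYwAAr//+yodmd2ZUMyIzRWZ3iIiZmZmIZBAAbv/+yXZnd2ZUMzM0VWd4iIiZmZmIdTAALP/+uWaIh2ZUMzNFVneIiImYiJmIdkEAGf/+uGeIh2VUMzRWd4iIiZiIiIiId1MQGO/9p2eYh2VDMzVoiZmZmYiIiIiId2UyJ87tp1eYdlQyIkeaqZmZmYiIiIiIh3ZUR83clleIdlMQA3q6qZmZmIiIiIiIh3dlWL3LlkaHZTIAFYqqmZmZiIiIiIiIiHd2aLzKhkV3ZDERNXiJmZmYiIiIiIiIiId3eLy6hjRnZTMzRniIiZiIiIiIiIiIiId3eLy6hjNWZVRVZniIiYiIiIiIiIiIiIh3eKzKhjJGZmVmd4iImYiIiIiIiIiIiIiHd6zKhkI2ZmZneIiJmYiIiIiIiIiIiIiId5zLl0IldmZ3eIiZmYiIiIh3d4iIiIiIh4vbl1MUZ3d3iImZmIiIiHd3d4iIiIiIiIrMqGMSZ3d4iJmZmIiIh3d3d4iIiIiIiInMuWQhV3d4iZmZmIiIh3d3d4iIiIiIiIi9uXUhNneIiZmZmIiId3d3d4iIiIiIiIisyoYxJXeImZmZmIiId3d3d4iIiIiIiIicy5ZCFHeImZmZiIiId3d3d4iIiIiIiIiLy5dTE2iImZmZiIiId3d3d4iIiIiIiIiJzKhjEViJmZmZiIiId3d3d4iIiIiIiIiIvLl0IUeJmZmZiIiId3d3dw=="/>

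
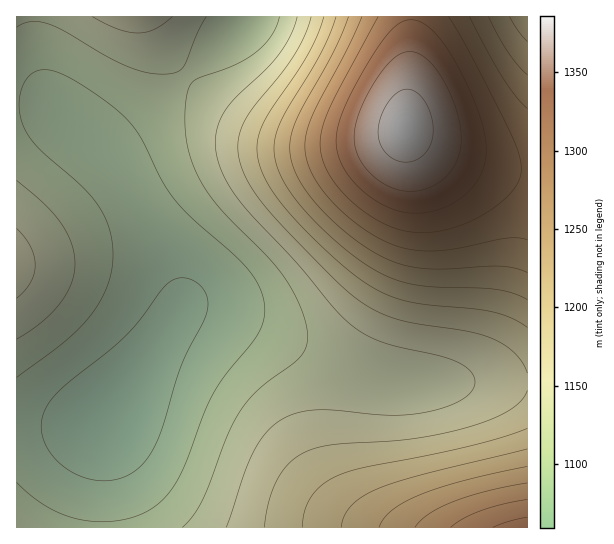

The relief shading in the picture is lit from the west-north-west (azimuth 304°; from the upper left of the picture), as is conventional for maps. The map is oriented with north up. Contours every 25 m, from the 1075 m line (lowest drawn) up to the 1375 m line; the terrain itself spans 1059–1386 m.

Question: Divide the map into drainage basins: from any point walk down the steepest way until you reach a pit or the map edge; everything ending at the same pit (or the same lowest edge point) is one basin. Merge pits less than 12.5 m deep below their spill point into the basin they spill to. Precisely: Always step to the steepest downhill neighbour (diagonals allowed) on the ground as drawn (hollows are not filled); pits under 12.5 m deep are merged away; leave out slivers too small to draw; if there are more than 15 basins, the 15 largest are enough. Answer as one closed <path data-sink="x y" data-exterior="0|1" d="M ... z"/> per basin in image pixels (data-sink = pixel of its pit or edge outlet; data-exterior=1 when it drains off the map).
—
<path data-sink="110 417" data-exterior="0" d="M149 16l-133 1 0 510 511 1 1-355-31-5-50-15-32-14-10-11-7 5-15 4-34 4-51-2-39-11-40-23-31-27-27-35z"/><path data-sink="246 19" data-exterior="0" d="M410 16l-260 0-1 2 12 25 16 23 30 30 28 20 24 12 26 8 22 4 42 1 34-4 15-4 7-6 6-66z"/><path data-sink="527 17" data-exterior="1" d="M527 16l-116 0 0 45-6 69 10 9 32 14 50 15 30 4z"/>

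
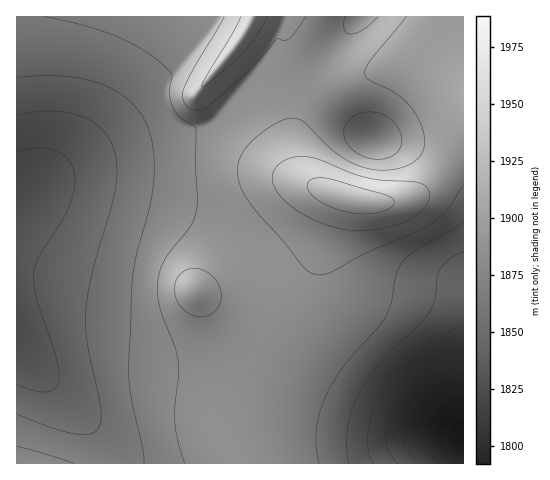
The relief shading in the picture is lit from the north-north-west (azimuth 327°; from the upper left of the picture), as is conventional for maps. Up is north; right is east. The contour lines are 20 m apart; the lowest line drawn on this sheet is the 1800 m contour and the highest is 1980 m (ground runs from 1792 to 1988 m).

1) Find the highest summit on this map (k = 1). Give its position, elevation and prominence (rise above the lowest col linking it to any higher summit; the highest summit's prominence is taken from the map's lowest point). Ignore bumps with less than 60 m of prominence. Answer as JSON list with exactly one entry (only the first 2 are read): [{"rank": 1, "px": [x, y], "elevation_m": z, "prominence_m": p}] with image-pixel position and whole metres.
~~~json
[{"rank": 1, "px": [347, 197], "elevation_m": 1988, "prominence_m": 196}]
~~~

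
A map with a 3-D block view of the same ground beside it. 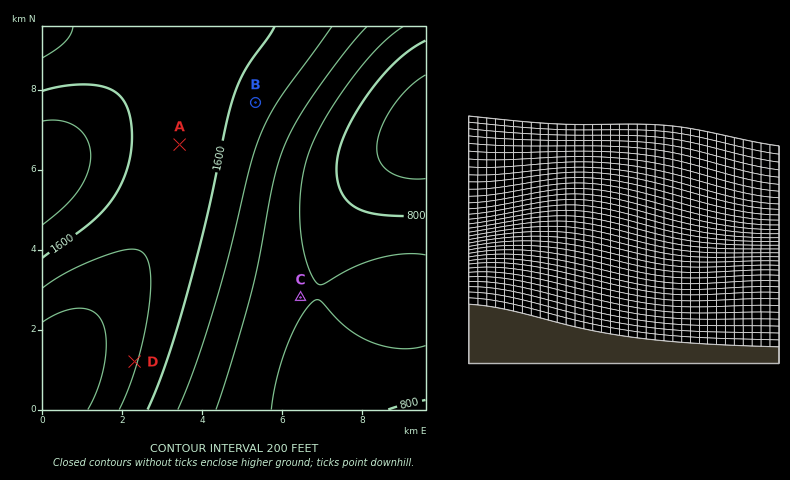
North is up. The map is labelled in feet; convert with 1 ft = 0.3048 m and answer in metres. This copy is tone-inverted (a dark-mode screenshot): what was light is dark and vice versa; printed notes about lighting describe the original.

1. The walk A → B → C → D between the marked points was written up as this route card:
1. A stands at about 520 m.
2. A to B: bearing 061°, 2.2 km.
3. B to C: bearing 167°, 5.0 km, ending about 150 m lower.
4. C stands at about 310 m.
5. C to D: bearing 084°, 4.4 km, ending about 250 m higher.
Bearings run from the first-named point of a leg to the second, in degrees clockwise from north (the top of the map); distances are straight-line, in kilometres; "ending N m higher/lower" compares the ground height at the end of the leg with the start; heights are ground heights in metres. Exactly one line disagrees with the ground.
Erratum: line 5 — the bearing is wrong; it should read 249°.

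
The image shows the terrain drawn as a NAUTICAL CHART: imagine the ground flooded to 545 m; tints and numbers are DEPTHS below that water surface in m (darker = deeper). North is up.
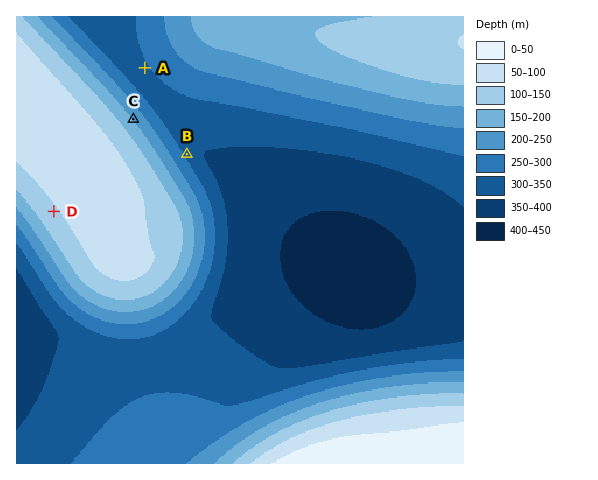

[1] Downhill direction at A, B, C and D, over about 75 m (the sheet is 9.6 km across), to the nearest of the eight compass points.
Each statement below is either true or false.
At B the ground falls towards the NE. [true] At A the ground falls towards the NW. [false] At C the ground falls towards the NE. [true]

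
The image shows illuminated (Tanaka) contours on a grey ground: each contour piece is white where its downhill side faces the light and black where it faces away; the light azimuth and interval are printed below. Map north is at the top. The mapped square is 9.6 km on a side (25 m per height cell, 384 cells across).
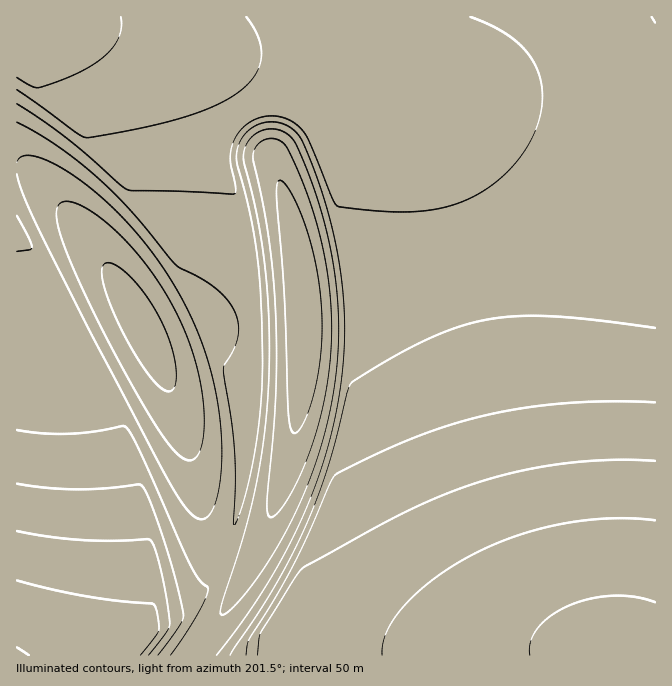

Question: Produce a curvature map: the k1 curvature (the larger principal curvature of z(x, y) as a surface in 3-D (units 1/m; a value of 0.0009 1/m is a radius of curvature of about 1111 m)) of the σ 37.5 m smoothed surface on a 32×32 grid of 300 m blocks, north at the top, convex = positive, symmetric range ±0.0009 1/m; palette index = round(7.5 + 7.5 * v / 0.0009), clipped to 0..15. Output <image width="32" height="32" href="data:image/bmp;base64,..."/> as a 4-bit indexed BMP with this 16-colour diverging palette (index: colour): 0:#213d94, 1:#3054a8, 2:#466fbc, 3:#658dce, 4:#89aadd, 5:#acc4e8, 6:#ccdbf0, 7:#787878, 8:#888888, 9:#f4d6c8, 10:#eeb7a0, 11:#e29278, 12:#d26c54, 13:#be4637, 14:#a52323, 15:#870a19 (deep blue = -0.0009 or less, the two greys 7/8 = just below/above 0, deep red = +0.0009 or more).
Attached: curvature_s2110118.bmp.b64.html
<image width="32" height="32" href="data:image/bmp;base64,Qk12AgAAAAAAAHYAAAAoAAAAIAAAACAAAAABAAQAAAAAAAACAAATCwAAEwsAABAAAAAAAAAAlD0hAKhUMAC8b0YAzo1lAN2qiQDoxKwA8NvMAHh4eACIiIgAyNb0AKC37gB4kuIAVGzSADdGvgAjI6UAGQqHAIiIiI3/2niIiIiHd3d3d3eIiIh4z/14iIiIh3d3d3d3iIiIeaz/yIiIiHd3d3d3d4iIiHm57+mIiIh3d3d3d3eIiIh5u6/8iIiHd3d3d3d3iIiIeruf/oiIh3d3d3d3d4iIiHq7nP+4iHd3d3d3d3eIiIh7u6r/2Id3d3d3d3d3iIiIi7u5/+mIiIiHd3d3d4iIiJu7uP/6iIiIiIiId3eIiIiru7fv/IiIiIiIiIiIiIiIu7unz/2IiIiIiIiIiIiIibu7mL/+iIiIiIiIiIiIiIq7u4iv/oiIiIiIiIiIiIiLu7qIn/+YiIiIiIiIiIiIq7u5iJ//mIiIiIiIiIiIiLu7uIif/5iIiIiIiIiIiIq7u5iIn/+YiIiIiIiIiIiLu7uIiK/+iIiIiIiIiIiIu7u5iIi//oiIiIiIiIiIiru7qIiIz/2IiIiIiIiIiJu7u4iIh+/7iIiIiIiIiIi7u7mIiIn/+oiIiIiIiIiIu7uoiIiL/+iIiIiIiIiIiLu6iIiInv/YiIiIiIiIiIi7qIiIiK//uIiId3d3d4iIu4iIiIiN/6iIiHd3d3d3eKh4iIiIiJiIiIh3d3d3d3eHeIiIiIiIiIiId3d3d3d3d3eIiIiIiIiIiId3d3d3d3d3eIiIiIiIiIiHd3d3d3d3d3eIiIiIiIiIh3d3d3d3"/>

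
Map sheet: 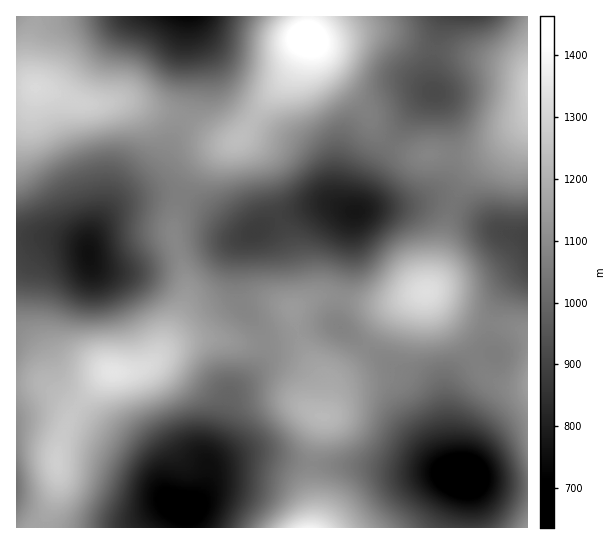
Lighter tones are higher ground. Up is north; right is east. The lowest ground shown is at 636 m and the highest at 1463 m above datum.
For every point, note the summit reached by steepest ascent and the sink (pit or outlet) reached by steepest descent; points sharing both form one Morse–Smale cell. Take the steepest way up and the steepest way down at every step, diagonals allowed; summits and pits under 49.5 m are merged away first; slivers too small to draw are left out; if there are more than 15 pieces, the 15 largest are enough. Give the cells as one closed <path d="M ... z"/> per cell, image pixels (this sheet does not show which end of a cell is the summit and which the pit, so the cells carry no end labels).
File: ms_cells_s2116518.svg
<path d="M217 339l-16 0-24 5-36 25-12 3-18 0-14 11-22 27-10 17-8 26 0 36-16 39 147-1 0-10-3-8 6-2 13-16 4-13 0-21 12-27 9-33 23-23 12-20-1-11-17 1z"/><path d="M46 237l-30 2 0 144 26 1 20 13 11 12 1 3 11-15 24-24 32-4 14-8 9-14 19-38 4-12 0-15-12-39-20 6-28 16-8 3-16 0-8-3-4-4-5-13-12-5z"/><path d="M307 37l-16 36-30 34-16 26-8 8-16 7-16 11-16 16-6 14-2 6 2 2 18 8 37 28 15 0 28-16 37-12 16 0 21 7 6-9 8-24 10-18 12-18-16-14-12-23-34-35-14-26z"/><path d="M39 88l-23 1 0 149 41 1 21 5 9 5 9-22 13-18 17-17 21-15 13-12 23-46-13-6-41-12-43 3z"/><path d="M331 296l-14 1-25 12 11 37 21 35-1 37-7 24-3 21 10 2 34 0 46 7 36 0 19 3-10-22-7-39-9-21-10-10-39-23-42-32-4-5 3-25z"/><path d="M527 16l-82 0-8 19-5 26 1 32-4 2-14 14-24 34 18 10 13 3 52-1 21-8 31-23 2-2z"/><path d="M187 16l-149 0-6 14-4 20 0 15 4 17 3 6 22 5 22 10 22 1 10-3 18 0 54 18 8-22z"/><path d="M307 16l-118 0-1 38 3 12 0 31-7 21 34 22 9 3 11-3 7-7 16-26 30-34 16-35z"/><path d="M334 205l-16 0-37 12-32 18-6 6-6 18 2 36 5 14 16 20 5 14 28-4 9 6-10-36 25-12 22 0 2-2 8-40 2-30 4-12z"/><path d="M443 16l-134 0-2 21 8 8 14 26 34 35 12 23 15 14 25-34 14-14 4-2-1-32z"/><path d="M499 324l-6 0-2 5 0 16 4 9-16 3-13 8-9 8-6 10-3 10 0 36 3 20 5 20 6 7 32 8 33 3 1-154-14-6z"/><path d="M293 339l-28 4-1 11-4 9-8 11-21 20-11 36-12 27 1 18 4-8 8-4 29-8 15 0 48 8 3-21 7-24 1-37-21-35z"/><path d="M427 292l-40 12-20 0-26-5-4 12 0 12 32 26 30 22 23 12 10 10 9 21 7 39 7 16-7-40 1-42 8-14 9-8 13-8 16-3-4-9 1-22-29-8z"/><path d="M322 464l-10 1 0 22 3 12-1 29 157-1 0-29-4-17-4-5-24-4-36 0-46-7z"/><path d="M442 201l-17 0-18 4-26 2-26 5-4 13-3 40-8 33 27 6 20 0 39-12 7-11 4-12 8-40 7-20-1-5z"/>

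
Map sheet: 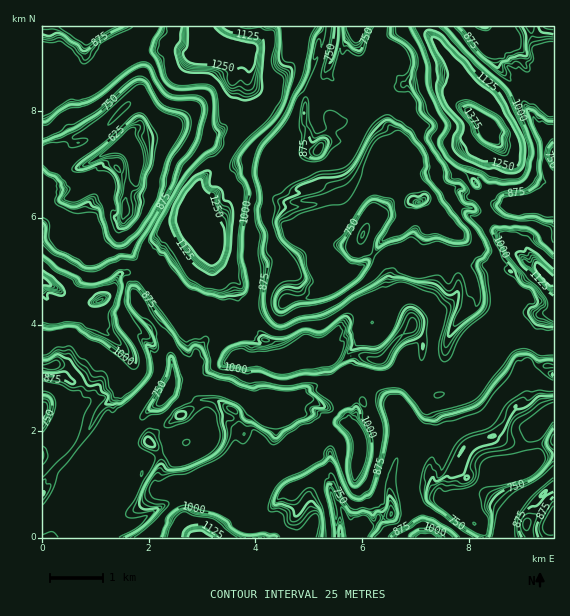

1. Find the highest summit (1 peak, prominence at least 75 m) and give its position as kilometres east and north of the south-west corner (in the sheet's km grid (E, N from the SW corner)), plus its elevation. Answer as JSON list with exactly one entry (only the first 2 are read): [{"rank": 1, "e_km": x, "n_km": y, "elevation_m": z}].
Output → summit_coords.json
[{"rank": 1, "e_km": 8.26, "n_km": 7.86, "elevation_m": 1414}]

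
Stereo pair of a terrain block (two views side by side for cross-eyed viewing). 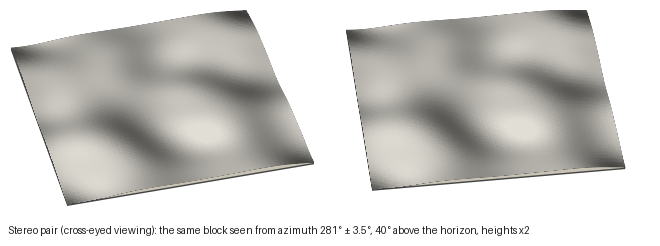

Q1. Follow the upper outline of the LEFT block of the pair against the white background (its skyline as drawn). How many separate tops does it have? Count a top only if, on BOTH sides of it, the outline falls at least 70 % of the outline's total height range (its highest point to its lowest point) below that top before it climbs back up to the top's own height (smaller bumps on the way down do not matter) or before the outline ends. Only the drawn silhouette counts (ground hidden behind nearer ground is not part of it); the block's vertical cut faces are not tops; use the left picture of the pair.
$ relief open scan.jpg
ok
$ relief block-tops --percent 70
0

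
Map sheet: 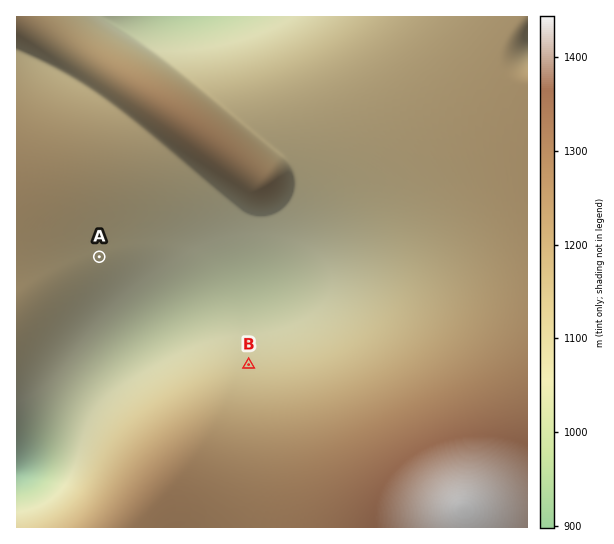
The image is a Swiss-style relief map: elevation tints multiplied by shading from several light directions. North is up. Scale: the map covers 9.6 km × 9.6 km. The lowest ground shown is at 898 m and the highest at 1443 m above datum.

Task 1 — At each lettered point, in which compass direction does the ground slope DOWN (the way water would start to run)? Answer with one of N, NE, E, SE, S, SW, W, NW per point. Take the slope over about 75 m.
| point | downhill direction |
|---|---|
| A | SE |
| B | N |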